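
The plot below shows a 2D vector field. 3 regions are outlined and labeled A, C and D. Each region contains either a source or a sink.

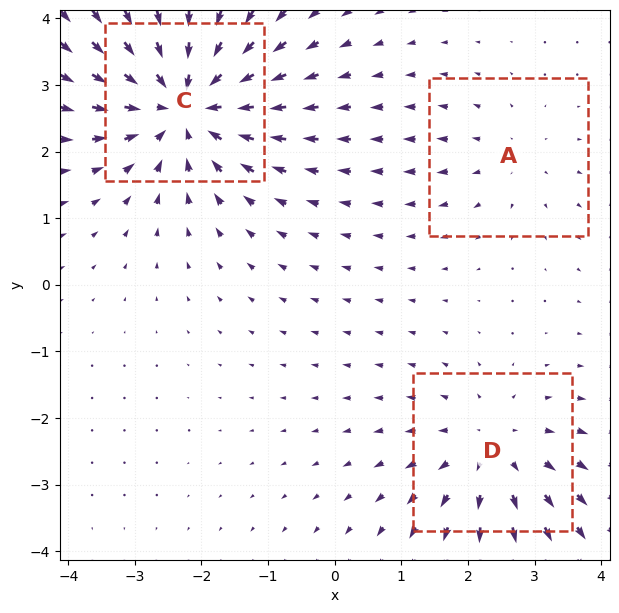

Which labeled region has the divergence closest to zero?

A

Divergence at each region's feature centre — A: about +2, C: about -5, D: about +3. Region A is closest to zero.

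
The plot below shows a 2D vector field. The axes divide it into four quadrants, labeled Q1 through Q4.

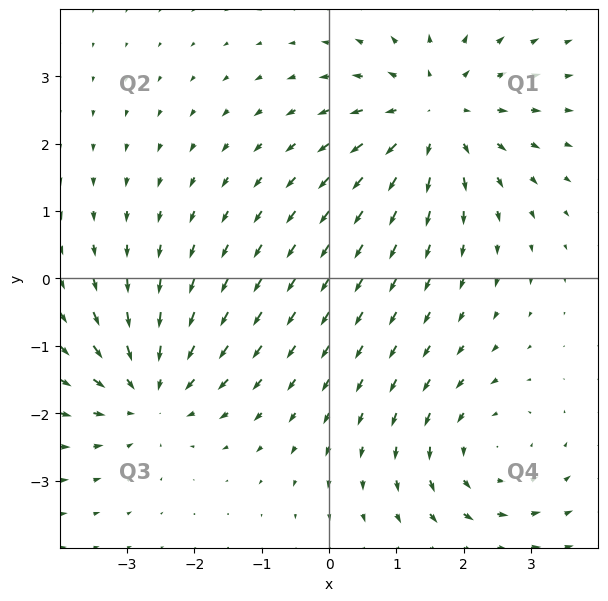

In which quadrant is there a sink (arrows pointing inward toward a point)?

The sink sits at approximately (-2.7, -1.7), which lies in quadrant Q3. The divergence there is about -3, negative as expected for a sink.

Q3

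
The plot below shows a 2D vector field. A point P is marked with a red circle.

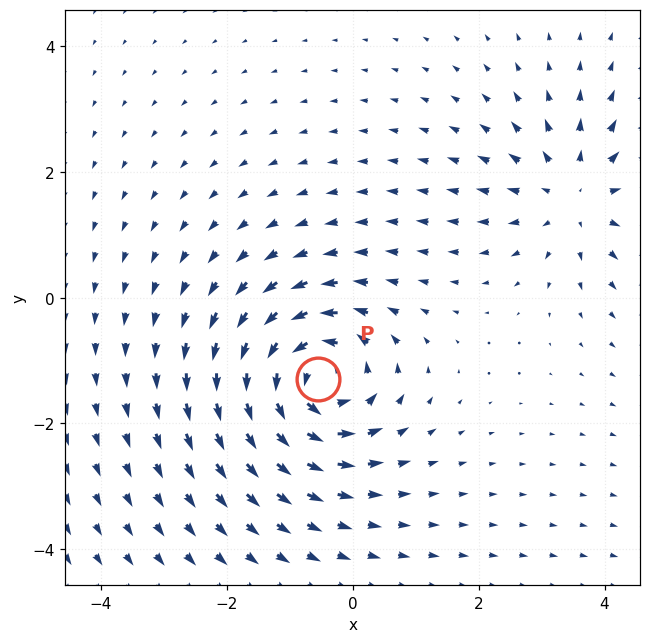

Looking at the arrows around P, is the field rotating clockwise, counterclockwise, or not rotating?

Near P at (-0.5, -1.3) the arrows circulate counterclockwise. The curl (z-component) there is about +4; positive curl means counterclockwise rotation.

counterclockwise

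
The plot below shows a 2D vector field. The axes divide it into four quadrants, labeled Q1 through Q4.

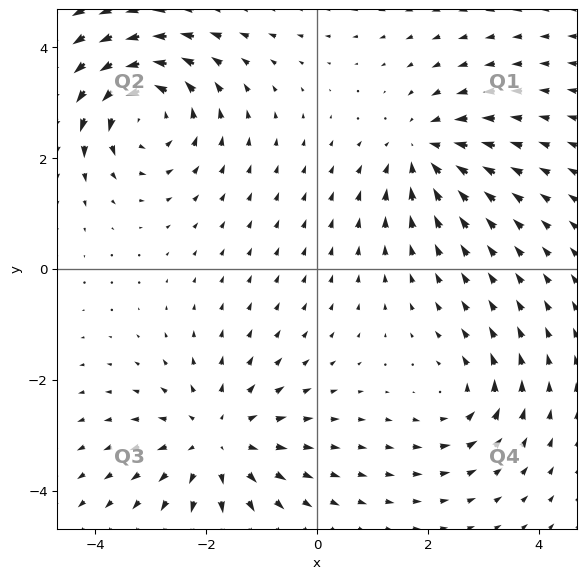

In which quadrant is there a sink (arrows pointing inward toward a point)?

Q1

The sink sits at approximately (1.9, 2.1), which lies in quadrant Q1. The divergence there is about -4, negative as expected for a sink.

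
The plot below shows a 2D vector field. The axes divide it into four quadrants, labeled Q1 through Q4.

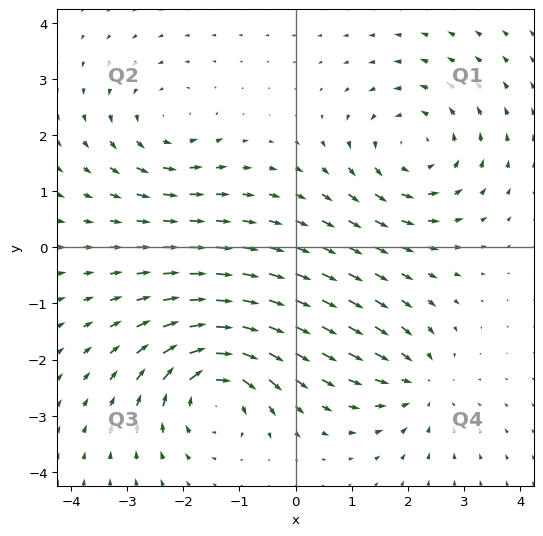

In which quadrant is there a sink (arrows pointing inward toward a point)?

Q4

The sink sits at approximately (2.2, -2.4), which lies in quadrant Q4. The divergence there is about -4, negative as expected for a sink.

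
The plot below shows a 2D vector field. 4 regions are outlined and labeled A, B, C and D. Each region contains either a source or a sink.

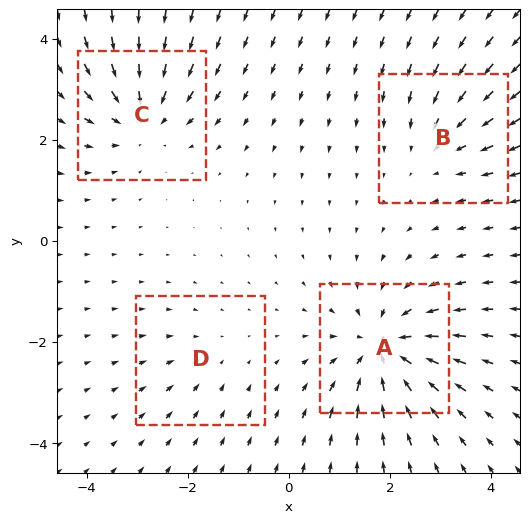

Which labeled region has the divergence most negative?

Divergence at each region's feature centre — A: about -6, B: about -3, C: about -5, D: about -2. Region A is most negative.

A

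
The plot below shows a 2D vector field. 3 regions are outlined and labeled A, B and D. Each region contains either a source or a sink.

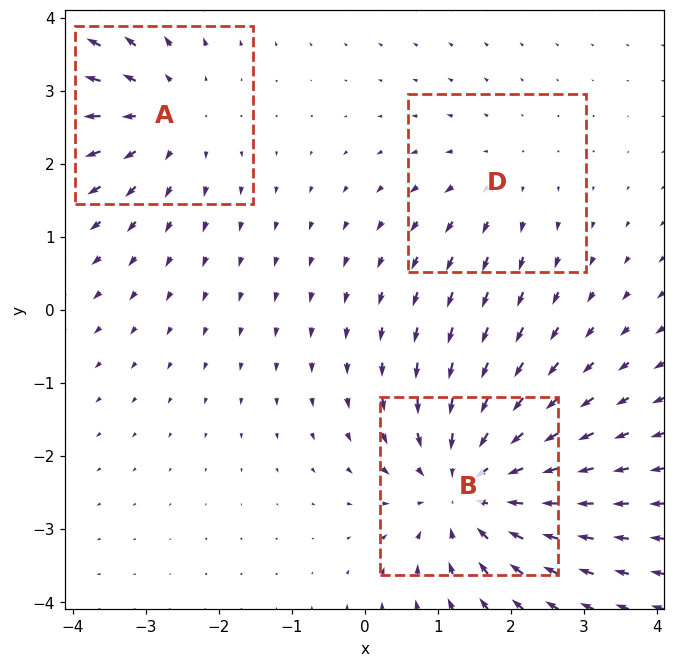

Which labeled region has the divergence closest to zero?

Divergence at each region's feature centre — A: about +3, B: about -4, D: about +2. Region D is closest to zero.

D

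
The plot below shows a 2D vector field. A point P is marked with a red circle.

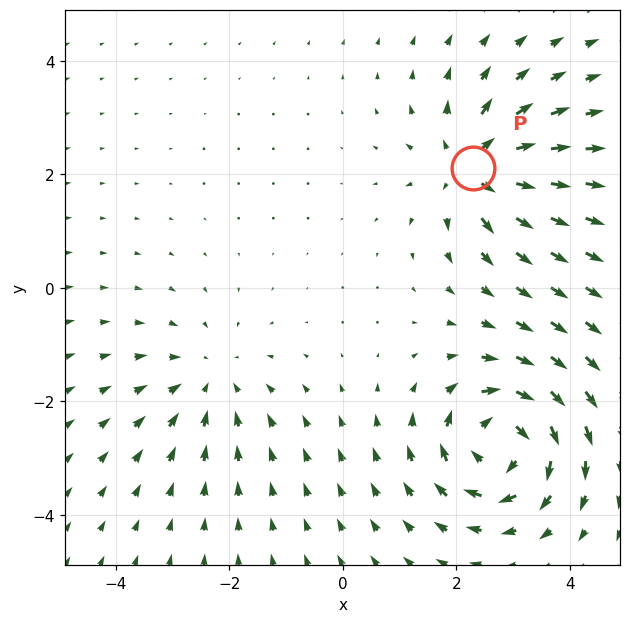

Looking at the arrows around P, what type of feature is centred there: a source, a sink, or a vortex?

source

At P (2.3, 2.1) the arrows spread outward. Divergence about +4, curl ≈0 — positive divergence with near-zero curl is a source.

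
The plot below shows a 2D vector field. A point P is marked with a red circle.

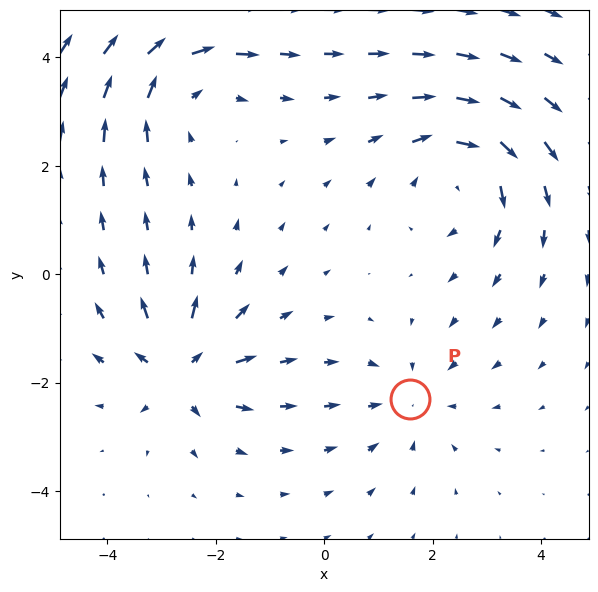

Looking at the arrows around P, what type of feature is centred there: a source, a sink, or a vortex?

sink

At P (1.6, -2.3) the arrows converge inward. Divergence about -3, curl ≈0 — negative divergence with near-zero curl is a sink.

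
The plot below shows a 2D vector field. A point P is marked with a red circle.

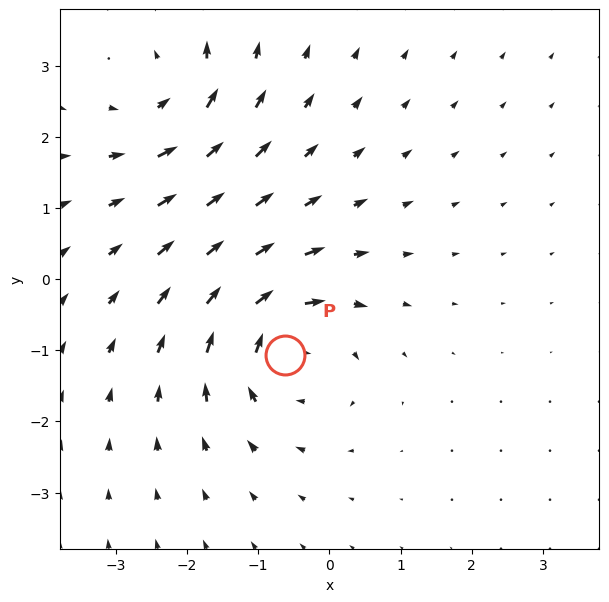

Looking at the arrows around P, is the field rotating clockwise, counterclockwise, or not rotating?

clockwise

Near P at (-0.6, -1.1) the arrows circulate clockwise. The curl (z-component) there is about -4; negative curl means clockwise rotation.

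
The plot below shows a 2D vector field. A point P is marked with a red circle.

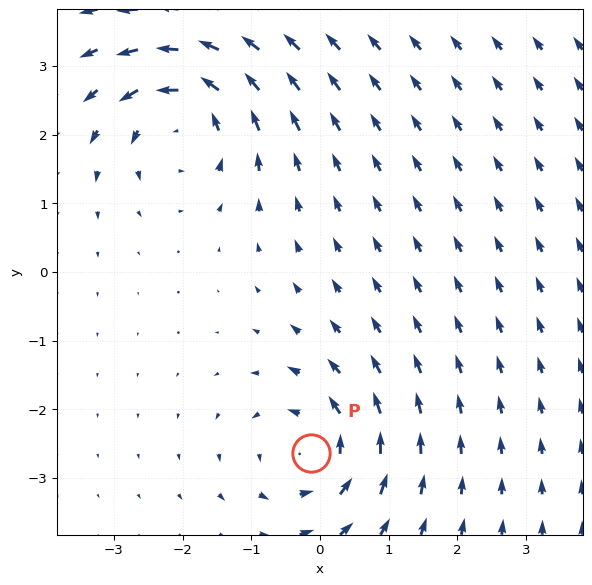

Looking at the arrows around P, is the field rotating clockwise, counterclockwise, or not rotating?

Near P at (-0.1, -2.6) the arrows circulate counterclockwise. The curl (z-component) there is about +5; positive curl means counterclockwise rotation.

counterclockwise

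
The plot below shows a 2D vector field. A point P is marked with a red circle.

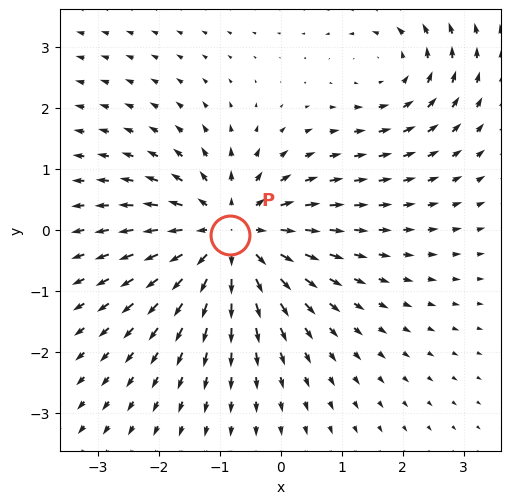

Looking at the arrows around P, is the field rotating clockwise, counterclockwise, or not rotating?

Near P at (-0.8, -0.1) the arrows show no circulation. The curl there is ≈0.

not rotating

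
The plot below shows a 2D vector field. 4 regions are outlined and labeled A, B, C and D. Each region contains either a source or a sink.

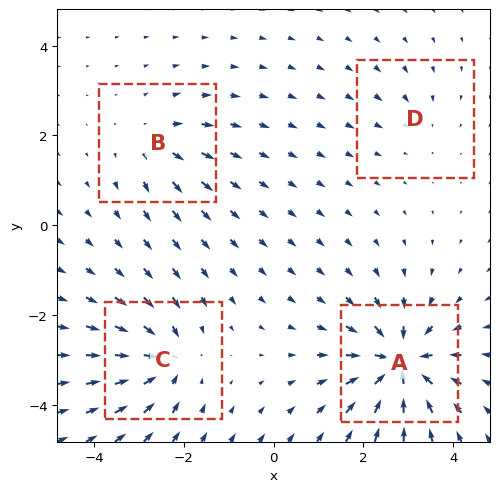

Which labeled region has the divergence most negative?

A

Divergence at each region's feature centre — A: about -9, B: about +4, C: about -6, D: about -2. Region A is most negative.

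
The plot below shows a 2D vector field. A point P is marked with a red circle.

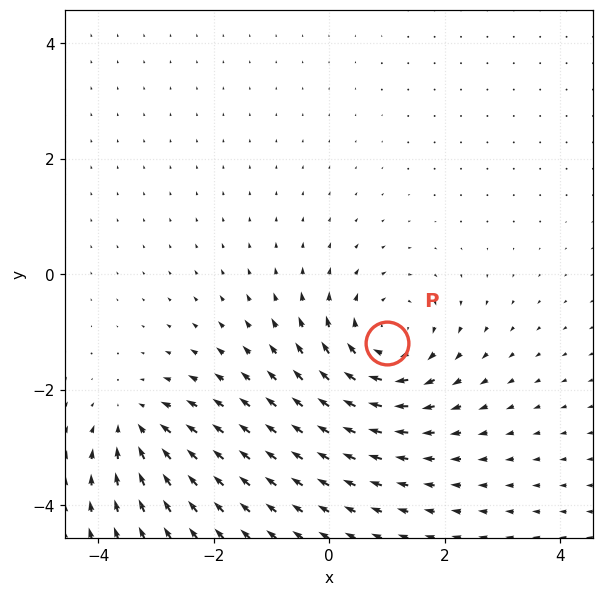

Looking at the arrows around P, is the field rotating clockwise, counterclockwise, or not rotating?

clockwise

Near P at (1.0, -1.2) the arrows circulate clockwise. The curl (z-component) there is about -4; negative curl means clockwise rotation.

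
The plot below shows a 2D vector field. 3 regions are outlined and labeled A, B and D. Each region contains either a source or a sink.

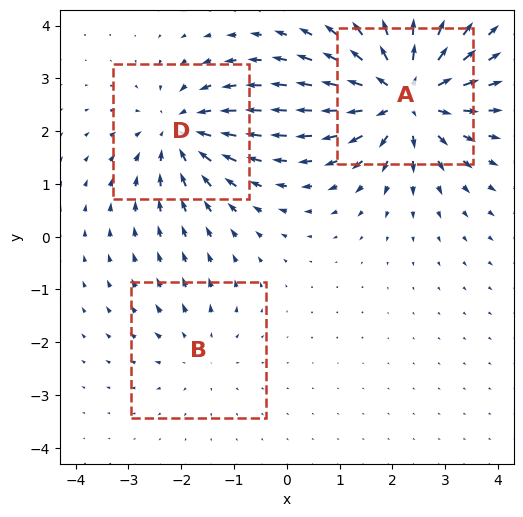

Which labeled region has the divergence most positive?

A

Divergence at each region's feature centre — A: about +6, B: about +2, D: about -4. Region A is most positive.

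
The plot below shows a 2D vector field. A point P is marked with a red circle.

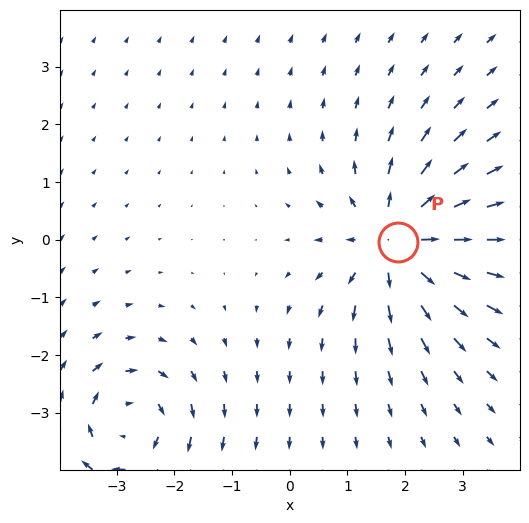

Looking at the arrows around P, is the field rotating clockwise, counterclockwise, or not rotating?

Near P at (1.9, -0.0) the arrows show no circulation. The curl there is ≈0.

not rotating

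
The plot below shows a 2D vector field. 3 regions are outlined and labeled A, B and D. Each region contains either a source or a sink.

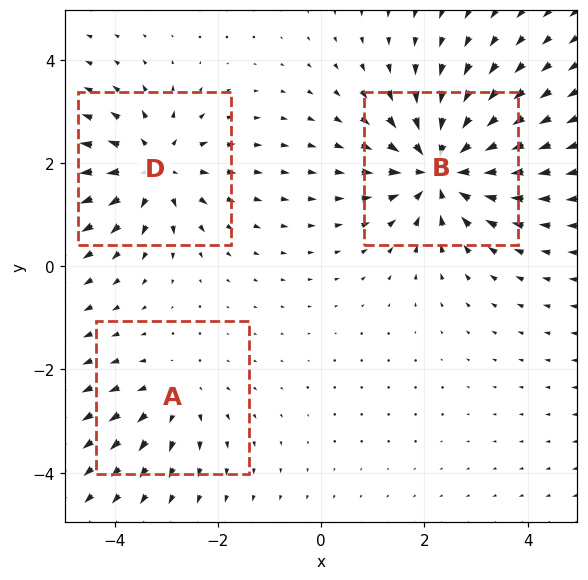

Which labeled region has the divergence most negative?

Divergence at each region's feature centre — A: about +2, B: about -5, D: about +4. Region B is most negative.

B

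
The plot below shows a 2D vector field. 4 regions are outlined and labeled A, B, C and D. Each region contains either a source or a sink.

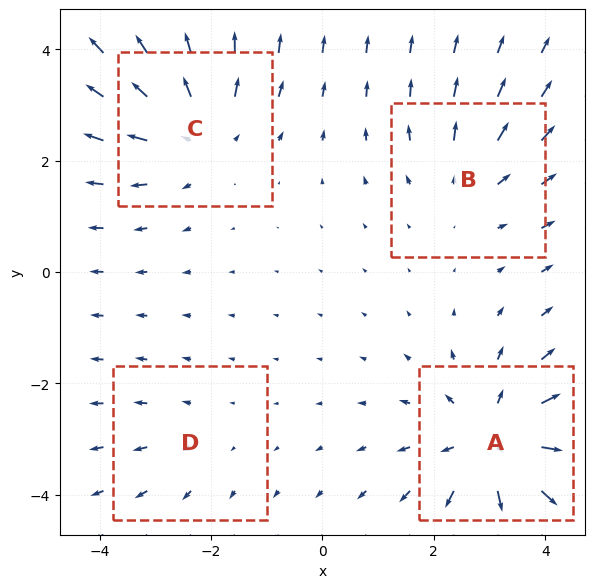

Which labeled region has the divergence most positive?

A

Divergence at each region's feature centre — A: about +6, B: about +3, C: about +5, D: about +2. Region A is most positive.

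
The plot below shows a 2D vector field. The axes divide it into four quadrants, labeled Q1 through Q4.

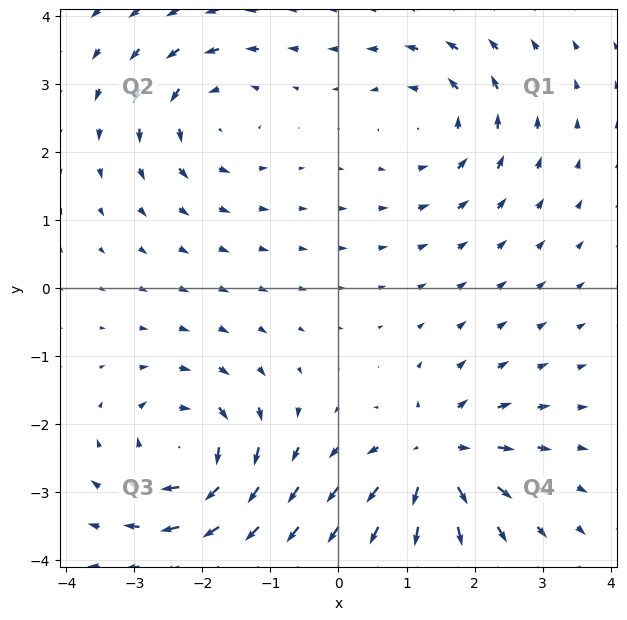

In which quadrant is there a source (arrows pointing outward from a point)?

Q4

The source sits at approximately (1.4, -2.5), which lies in quadrant Q4. The divergence there is about +5, positive as expected for a source.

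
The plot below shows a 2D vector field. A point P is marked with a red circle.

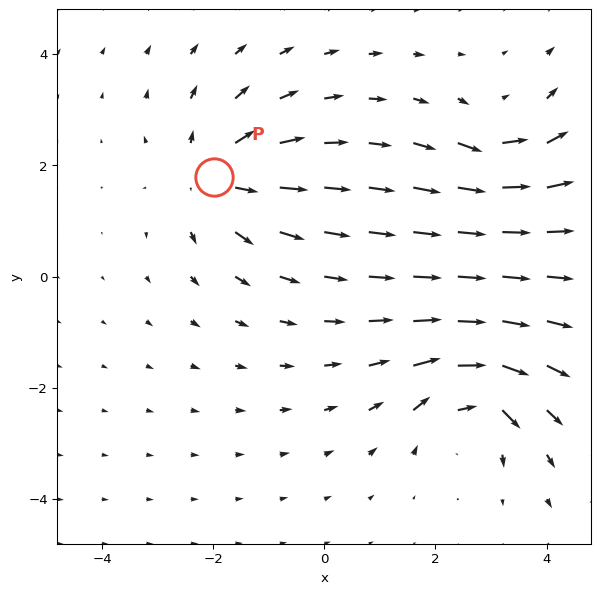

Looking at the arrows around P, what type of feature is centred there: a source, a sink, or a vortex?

At P (-2.0, 1.8) the arrows spread outward. Divergence about +5, curl ≈0 — positive divergence with near-zero curl is a source.

source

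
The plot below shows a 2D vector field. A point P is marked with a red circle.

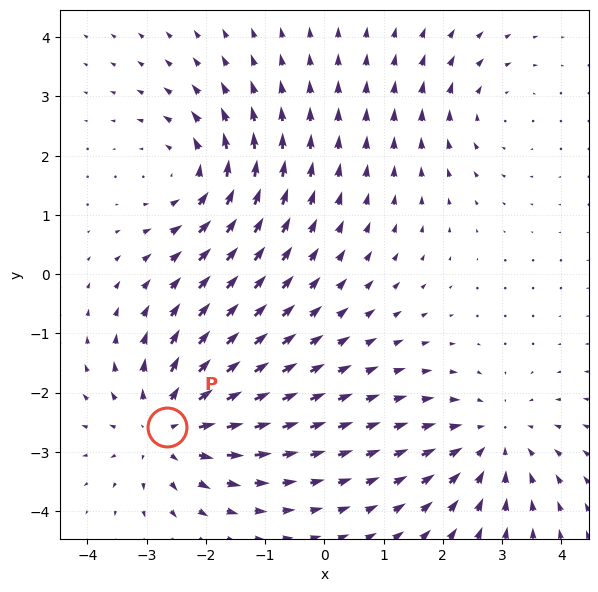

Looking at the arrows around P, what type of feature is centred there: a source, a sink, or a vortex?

At P (-2.6, -2.6) the arrows spread outward. Divergence about +5, curl ≈0 — positive divergence with near-zero curl is a source.

source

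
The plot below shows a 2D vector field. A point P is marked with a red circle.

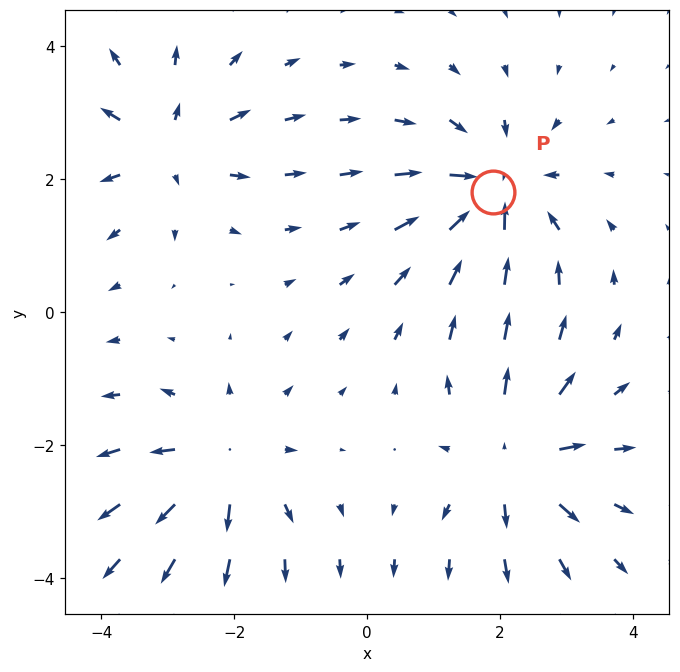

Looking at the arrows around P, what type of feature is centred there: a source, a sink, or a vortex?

At P (1.9, 1.8) the arrows converge inward. Divergence about -5, curl ≈0 — negative divergence with near-zero curl is a sink.

sink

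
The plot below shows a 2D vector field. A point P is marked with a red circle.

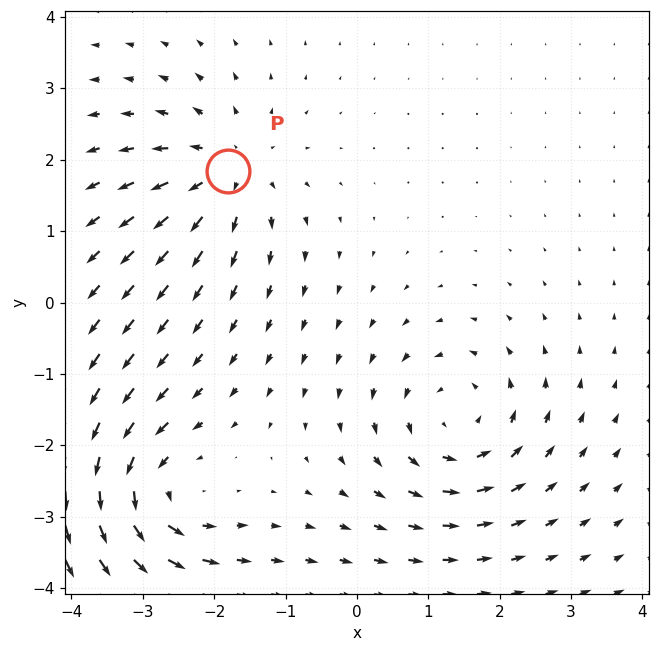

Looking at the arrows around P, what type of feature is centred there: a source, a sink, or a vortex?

source

At P (-1.8, 1.8) the arrows spread outward. Divergence about +4, curl ≈0 — positive divergence with near-zero curl is a source.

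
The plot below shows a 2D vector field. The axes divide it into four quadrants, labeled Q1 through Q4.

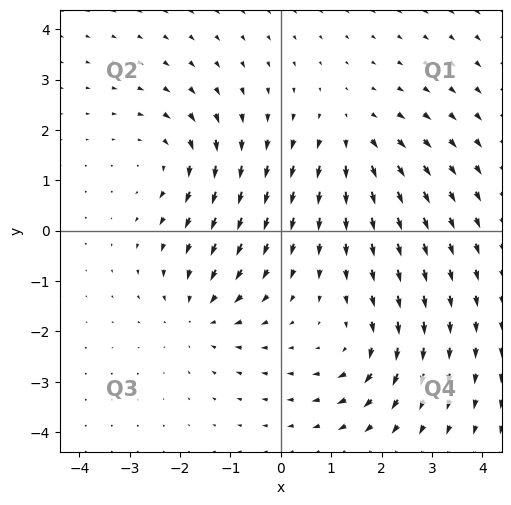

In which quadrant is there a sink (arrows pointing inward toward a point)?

Q3

The sink sits at approximately (-1.6, -1.6), which lies in quadrant Q3. The divergence there is about -4, negative as expected for a sink.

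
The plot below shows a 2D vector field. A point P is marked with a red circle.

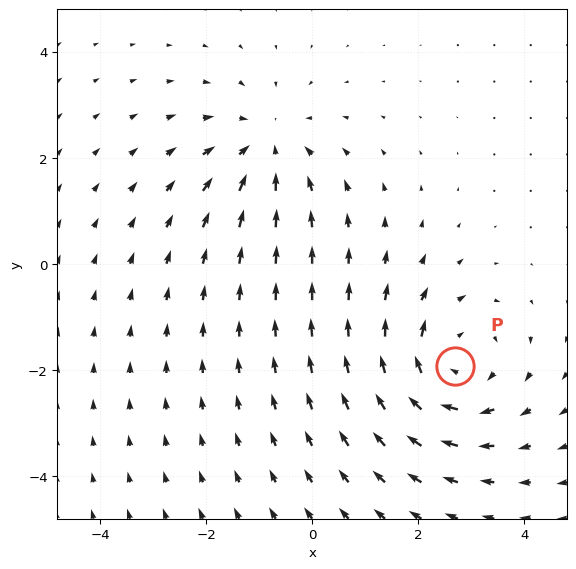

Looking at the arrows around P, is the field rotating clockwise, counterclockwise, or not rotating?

Near P at (2.7, -1.9) the arrows circulate clockwise. The curl (z-component) there is about -4; negative curl means clockwise rotation.

clockwise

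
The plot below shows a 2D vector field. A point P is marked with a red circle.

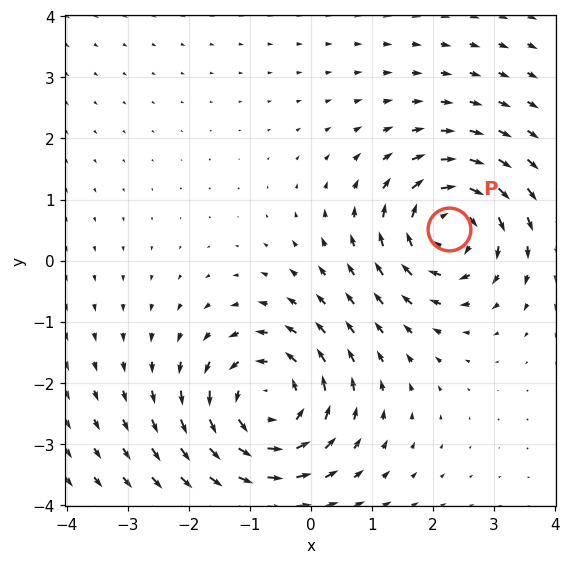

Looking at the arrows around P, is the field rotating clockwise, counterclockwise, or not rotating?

clockwise

Near P at (2.3, 0.5) the arrows circulate clockwise. The curl (z-component) there is about -5; negative curl means clockwise rotation.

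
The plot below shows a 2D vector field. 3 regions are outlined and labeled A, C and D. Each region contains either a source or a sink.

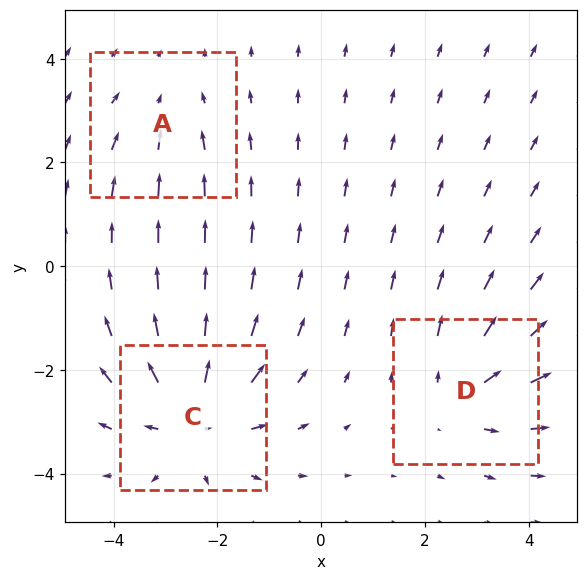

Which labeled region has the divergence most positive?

C

Divergence at each region's feature centre — A: about -2, C: about +5, D: about +3. Region C is most positive.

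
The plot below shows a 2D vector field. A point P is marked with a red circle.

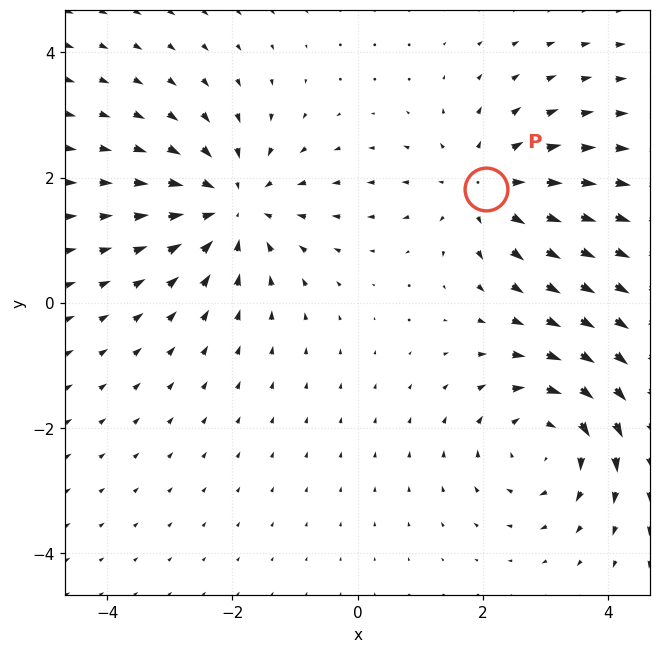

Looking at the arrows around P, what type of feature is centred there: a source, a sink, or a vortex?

At P (2.0, 1.8) the arrows spread outward. Divergence about +3, curl ≈0 — positive divergence with near-zero curl is a source.

source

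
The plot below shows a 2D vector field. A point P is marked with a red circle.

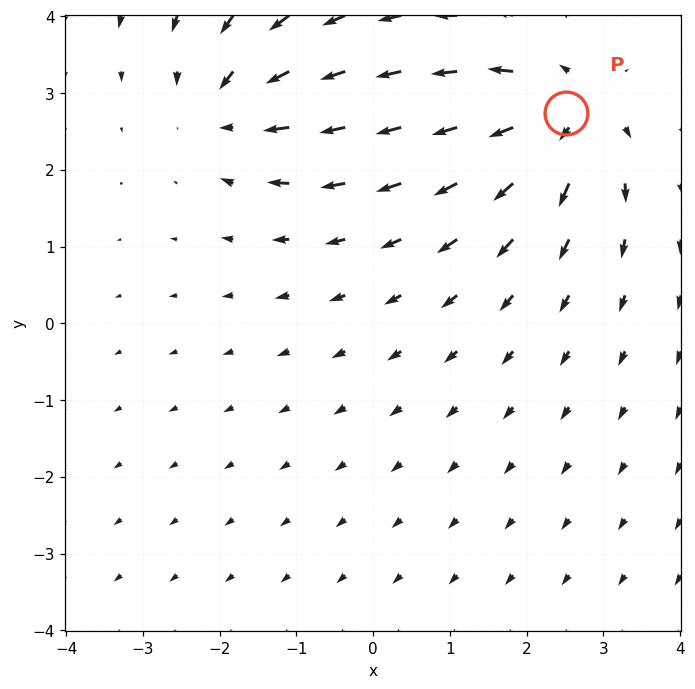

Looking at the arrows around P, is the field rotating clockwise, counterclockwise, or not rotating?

not rotating

Near P at (2.5, 2.7) the arrows show no circulation. The curl there is ≈0.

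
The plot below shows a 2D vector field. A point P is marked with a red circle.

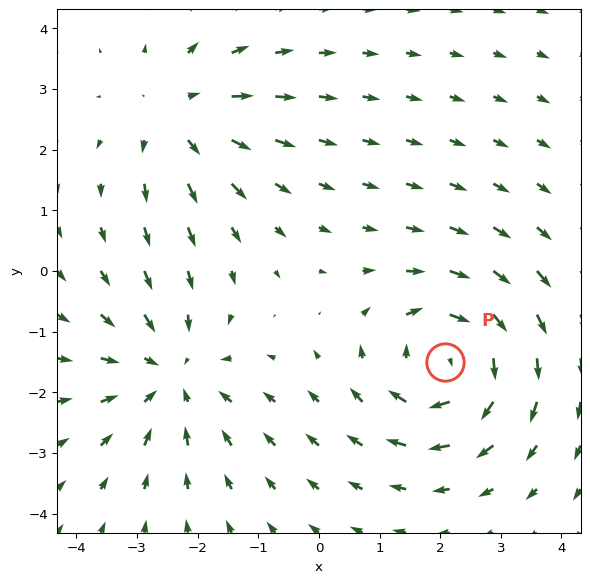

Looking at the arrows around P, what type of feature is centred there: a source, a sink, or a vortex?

At P (2.1, -1.5) the arrows circulate clockwise. Divergence ≈0, curl about -5 — near-zero divergence with nonzero curl is a vortex.

vortex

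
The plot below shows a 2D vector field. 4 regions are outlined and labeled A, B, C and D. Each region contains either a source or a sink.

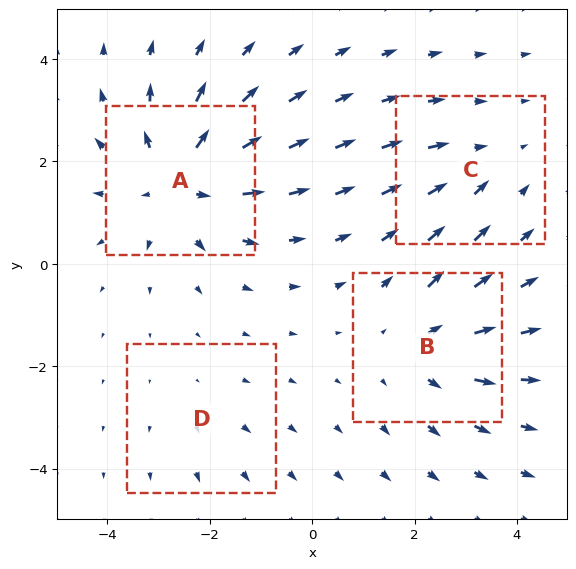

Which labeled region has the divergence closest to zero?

D

Divergence at each region's feature centre — A: about +6, B: about +4, C: about -3, D: about +2. Region D is closest to zero.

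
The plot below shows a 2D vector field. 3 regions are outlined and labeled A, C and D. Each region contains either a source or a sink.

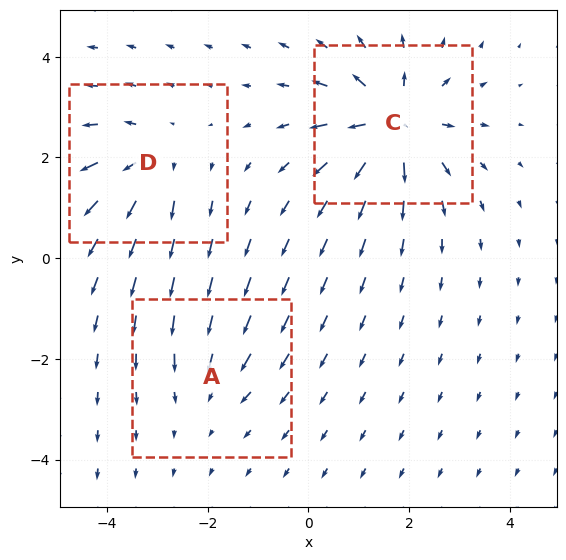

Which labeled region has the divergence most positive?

Divergence at each region's feature centre — A: about -2, C: about +5, D: about +3. Region C is most positive.

C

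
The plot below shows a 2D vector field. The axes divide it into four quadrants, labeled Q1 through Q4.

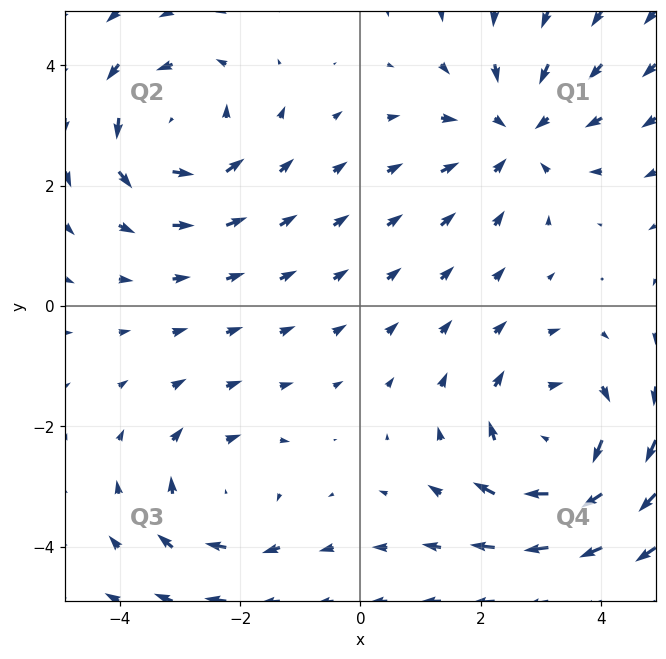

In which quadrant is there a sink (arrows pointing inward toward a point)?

The sink sits at approximately (2.6, 2.9), which lies in quadrant Q1. The divergence there is about -3, negative as expected for a sink.

Q1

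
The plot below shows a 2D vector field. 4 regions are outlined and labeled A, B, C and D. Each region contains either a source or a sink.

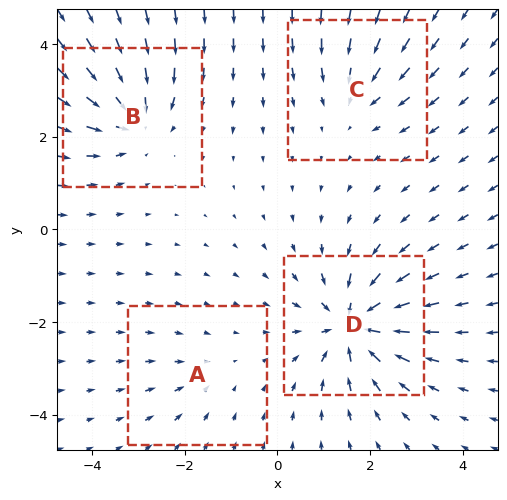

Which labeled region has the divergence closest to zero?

A

Divergence at each region's feature centre — A: about -2, B: about -6, C: about -4, D: about -8. Region A is closest to zero.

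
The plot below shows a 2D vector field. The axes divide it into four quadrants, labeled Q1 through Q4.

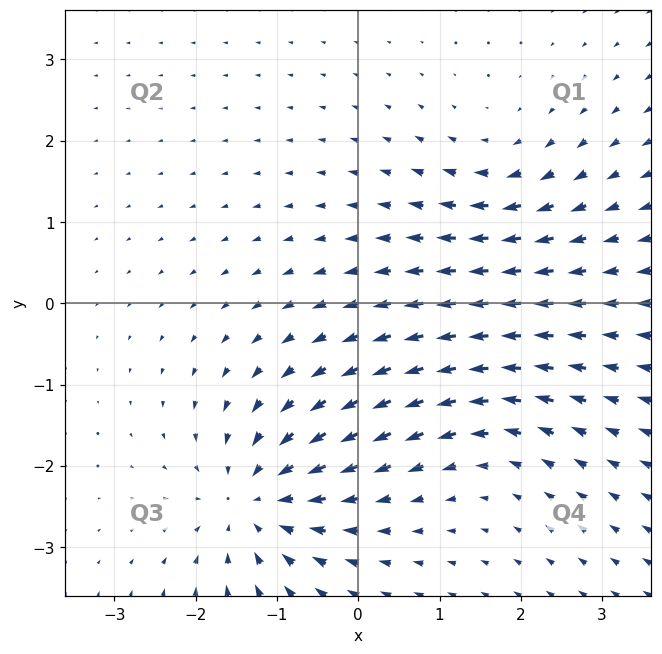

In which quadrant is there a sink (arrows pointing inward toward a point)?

Q3

The sink sits at approximately (-1.3, -2.4), which lies in quadrant Q3. The divergence there is about -6, negative as expected for a sink.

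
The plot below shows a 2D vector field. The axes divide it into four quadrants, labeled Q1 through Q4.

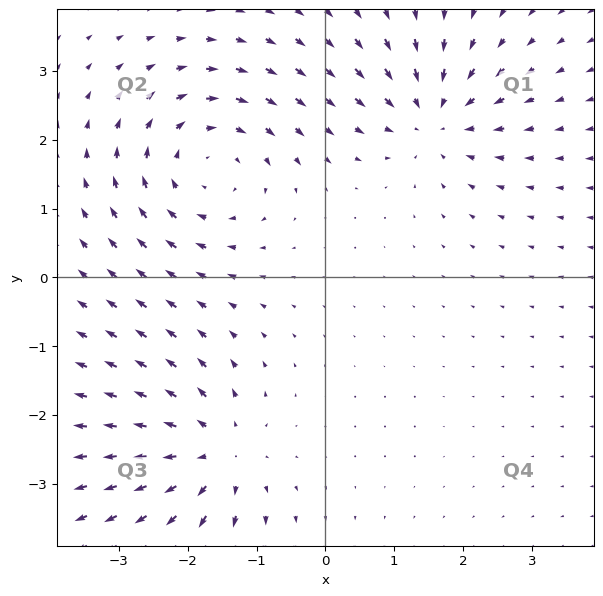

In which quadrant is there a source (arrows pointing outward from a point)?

The source sits at approximately (-1.6, -2.6), which lies in quadrant Q3. The divergence there is about +4, positive as expected for a source.

Q3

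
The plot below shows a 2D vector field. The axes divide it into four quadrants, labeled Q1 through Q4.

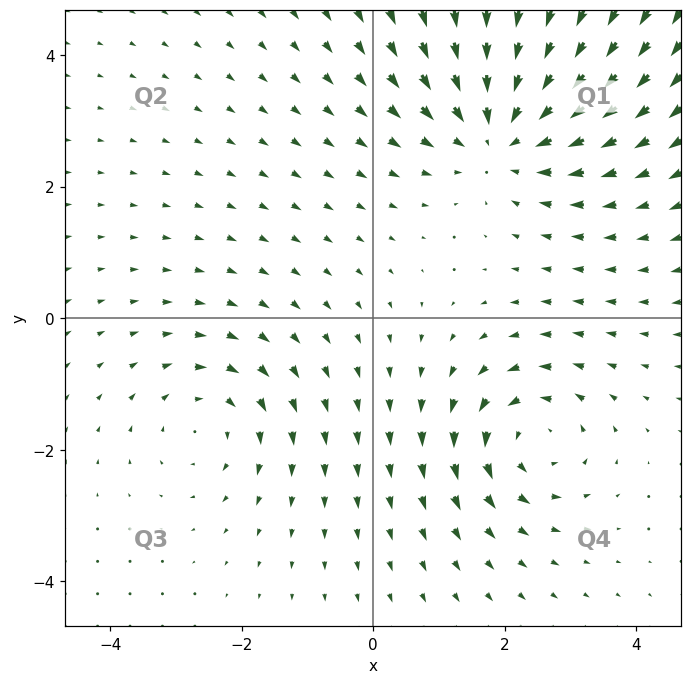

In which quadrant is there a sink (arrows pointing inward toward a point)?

Q1

The sink sits at approximately (1.9, 2.8), which lies in quadrant Q1. The divergence there is about -4, negative as expected for a sink.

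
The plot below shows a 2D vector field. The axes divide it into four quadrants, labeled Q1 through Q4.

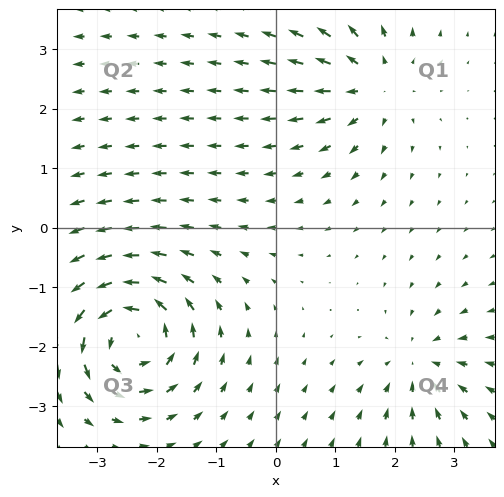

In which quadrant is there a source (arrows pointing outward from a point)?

The source sits at approximately (1.6, 2.4), which lies in quadrant Q1. The divergence there is about +4, positive as expected for a source.

Q1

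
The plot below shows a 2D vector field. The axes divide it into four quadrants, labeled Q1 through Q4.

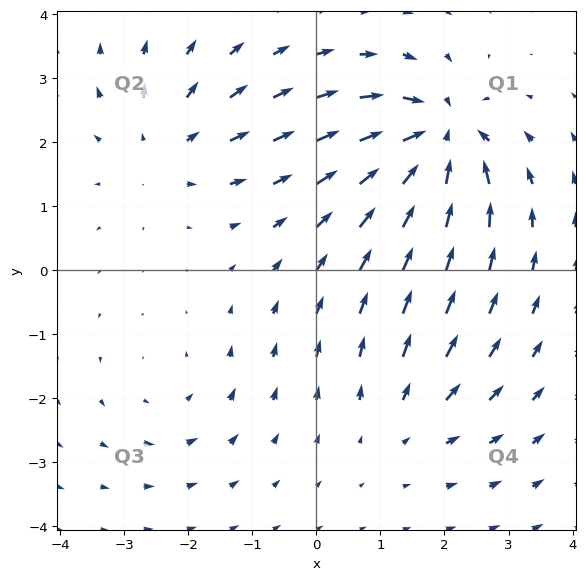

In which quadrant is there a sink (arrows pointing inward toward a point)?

The sink sits at approximately (1.9, 2.1), which lies in quadrant Q1. The divergence there is about -7, negative as expected for a sink.

Q1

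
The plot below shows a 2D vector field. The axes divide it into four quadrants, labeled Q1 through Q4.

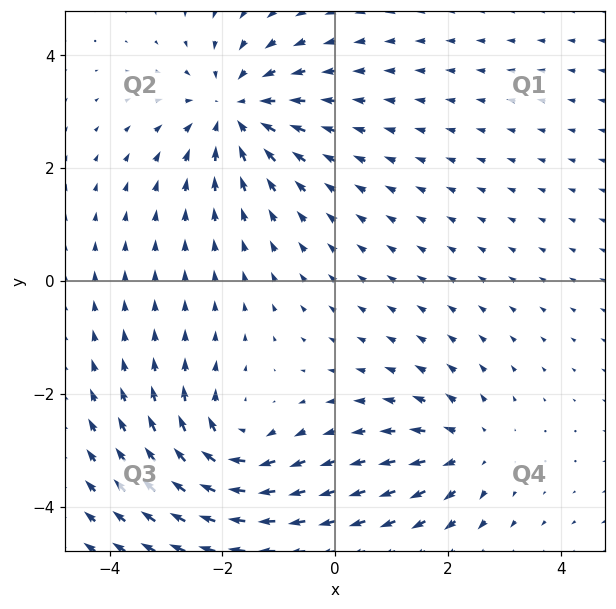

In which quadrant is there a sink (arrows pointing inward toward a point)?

The sink sits at approximately (-1.8, 3.0), which lies in quadrant Q2. The divergence there is about -5, negative as expected for a sink.

Q2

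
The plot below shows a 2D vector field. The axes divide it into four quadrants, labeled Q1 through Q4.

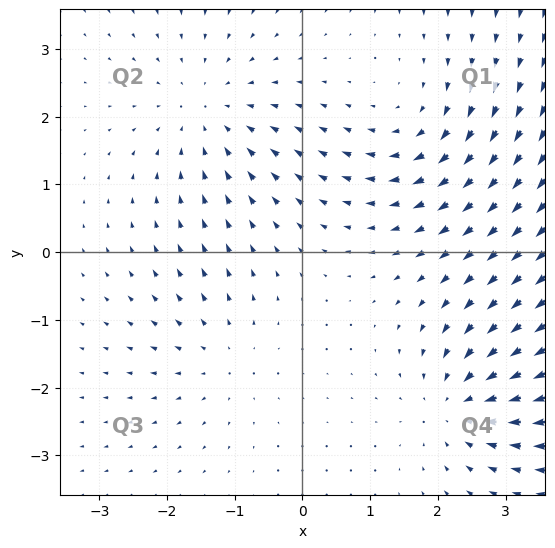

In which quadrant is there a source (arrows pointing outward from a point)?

Q3

The source sits at approximately (-1.2, -1.5), which lies in quadrant Q3. The divergence there is about +3, positive as expected for a source.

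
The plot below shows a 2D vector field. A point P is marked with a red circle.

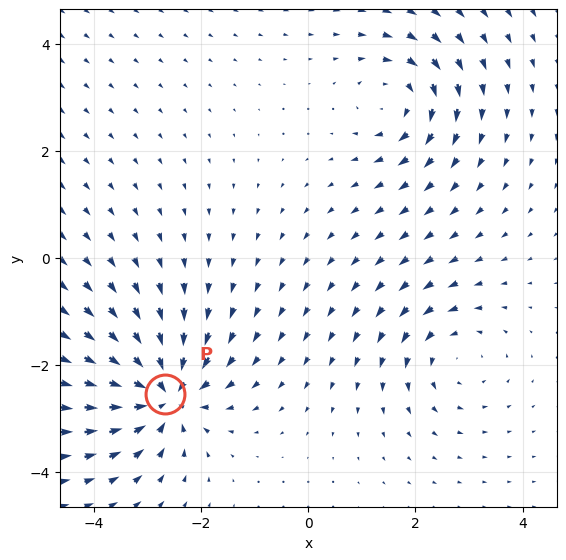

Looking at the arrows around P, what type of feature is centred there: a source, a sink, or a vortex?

At P (-2.7, -2.5) the arrows converge inward. Divergence about -7, curl ≈0 — negative divergence with near-zero curl is a sink.

sink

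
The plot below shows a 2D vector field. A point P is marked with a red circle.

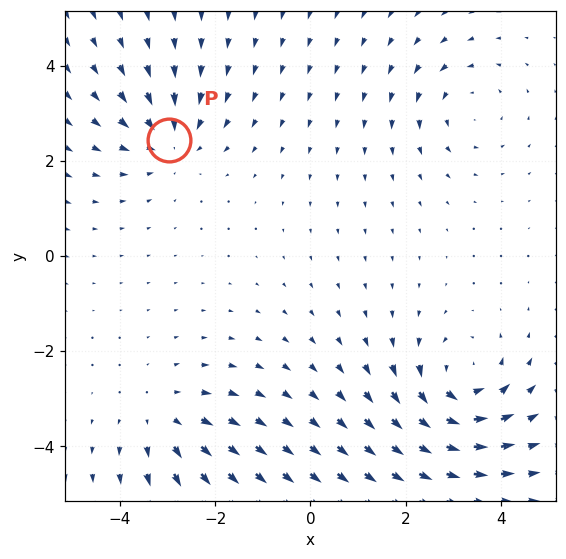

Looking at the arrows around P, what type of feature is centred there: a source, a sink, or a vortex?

At P (-3.0, 2.4) the arrows converge inward. Divergence about -4, curl ≈0 — negative divergence with near-zero curl is a sink.

sink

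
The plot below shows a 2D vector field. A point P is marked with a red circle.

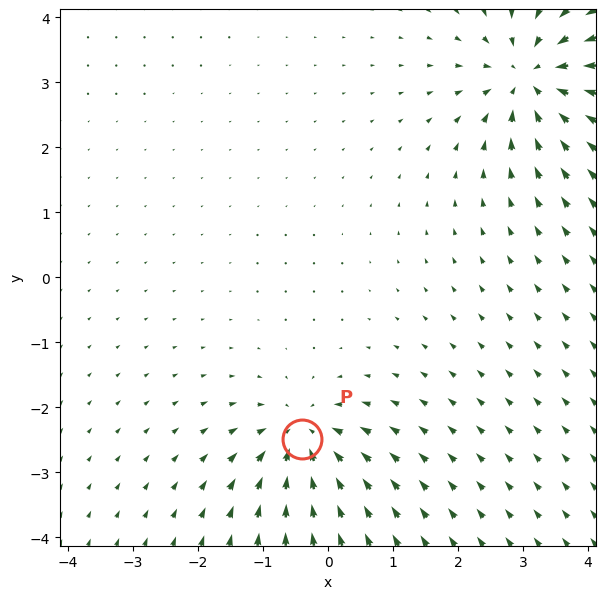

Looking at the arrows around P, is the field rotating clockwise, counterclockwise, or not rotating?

Near P at (-0.4, -2.5) the arrows show no circulation. The curl there is ≈0.

not rotating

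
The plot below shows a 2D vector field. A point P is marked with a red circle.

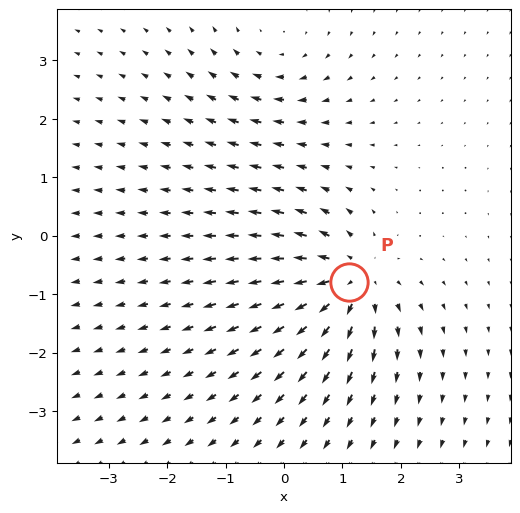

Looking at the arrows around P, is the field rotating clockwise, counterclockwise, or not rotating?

not rotating

Near P at (1.1, -0.8) the arrows show no circulation. The curl there is ≈0.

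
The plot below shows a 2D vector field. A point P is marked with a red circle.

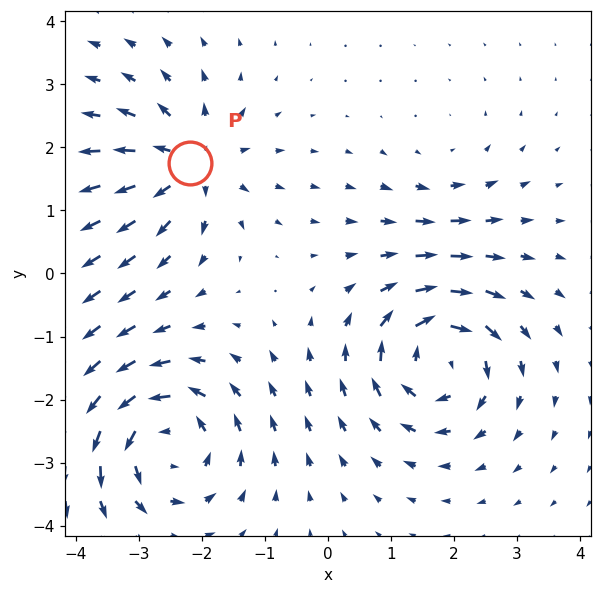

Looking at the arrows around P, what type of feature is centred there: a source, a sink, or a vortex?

At P (-2.2, 1.7) the arrows spread outward. Divergence about +5, curl ≈0 — positive divergence with near-zero curl is a source.

source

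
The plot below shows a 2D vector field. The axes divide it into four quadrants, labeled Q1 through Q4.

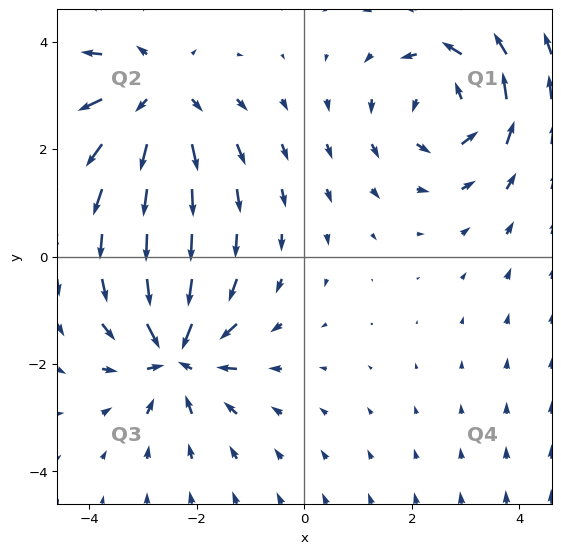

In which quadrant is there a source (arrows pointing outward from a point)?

Q2

The source sits at approximately (-2.7, 3.0), which lies in quadrant Q2. The divergence there is about +4, positive as expected for a source.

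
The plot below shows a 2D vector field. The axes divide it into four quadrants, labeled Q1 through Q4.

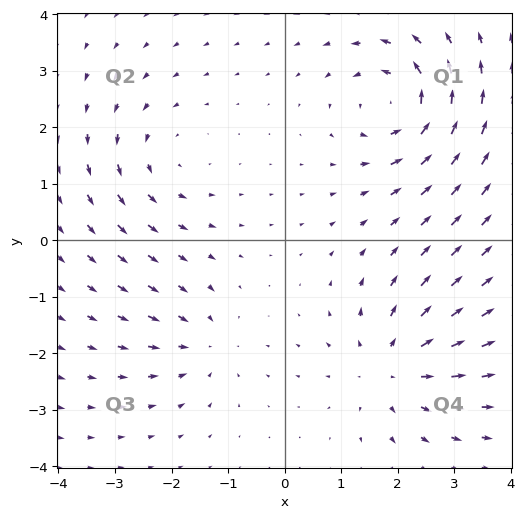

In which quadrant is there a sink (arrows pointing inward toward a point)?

The sink sits at approximately (-1.4, -1.9), which lies in quadrant Q3. The divergence there is about -3, negative as expected for a sink.

Q3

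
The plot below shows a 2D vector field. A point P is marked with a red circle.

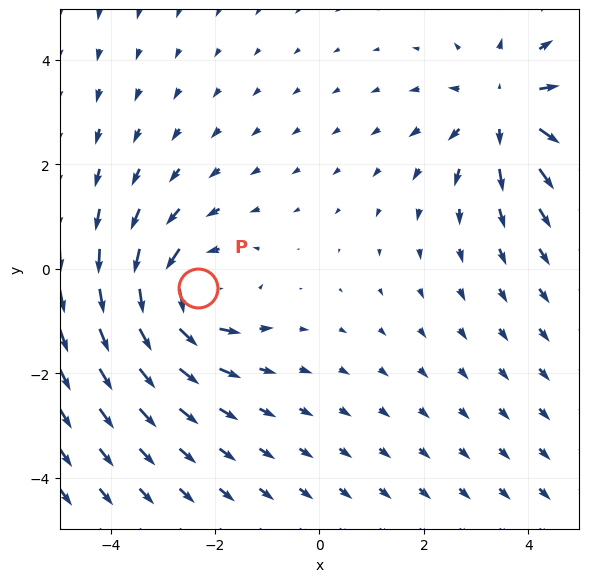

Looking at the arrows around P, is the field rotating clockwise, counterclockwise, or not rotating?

counterclockwise

Near P at (-2.3, -0.4) the arrows circulate counterclockwise. The curl (z-component) there is about +3; positive curl means counterclockwise rotation.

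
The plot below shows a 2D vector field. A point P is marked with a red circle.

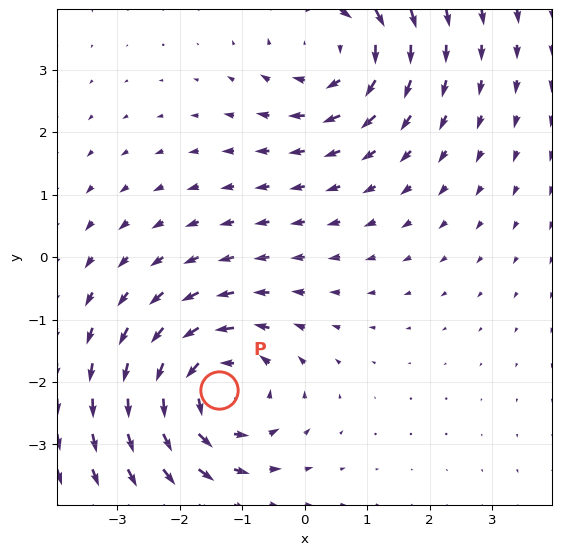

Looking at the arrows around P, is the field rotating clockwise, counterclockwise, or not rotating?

Near P at (-1.4, -2.1) the arrows circulate counterclockwise. The curl (z-component) there is about +3; positive curl means counterclockwise rotation.

counterclockwise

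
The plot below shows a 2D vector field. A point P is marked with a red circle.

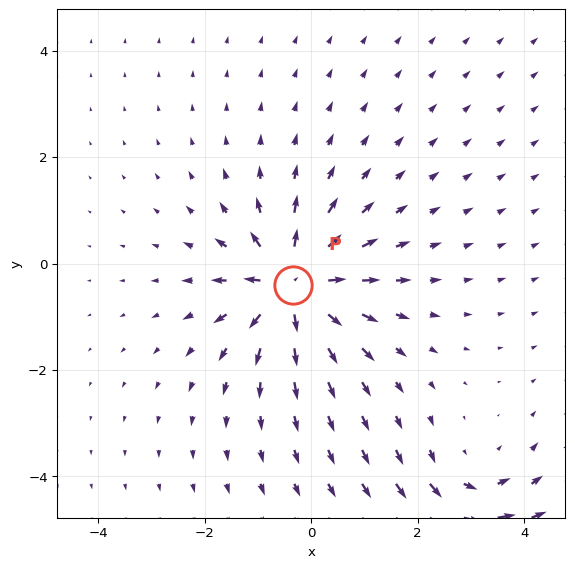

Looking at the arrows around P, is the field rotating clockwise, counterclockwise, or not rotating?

not rotating

Near P at (-0.3, -0.4) the arrows show no circulation. The curl there is ≈0.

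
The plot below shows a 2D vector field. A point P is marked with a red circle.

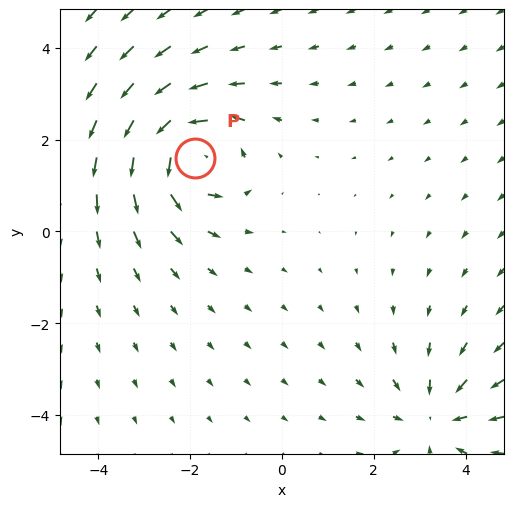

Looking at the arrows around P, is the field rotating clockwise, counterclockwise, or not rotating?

counterclockwise

Near P at (-1.9, 1.6) the arrows circulate counterclockwise. The curl (z-component) there is about +5; positive curl means counterclockwise rotation.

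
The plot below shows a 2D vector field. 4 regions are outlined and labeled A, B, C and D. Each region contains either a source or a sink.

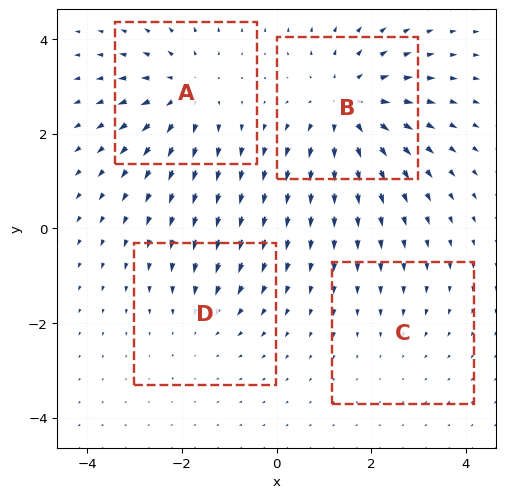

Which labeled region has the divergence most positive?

Divergence at each region's feature centre — A: about +5, B: about +6, C: about -2, D: about -3. Region B is most positive.

B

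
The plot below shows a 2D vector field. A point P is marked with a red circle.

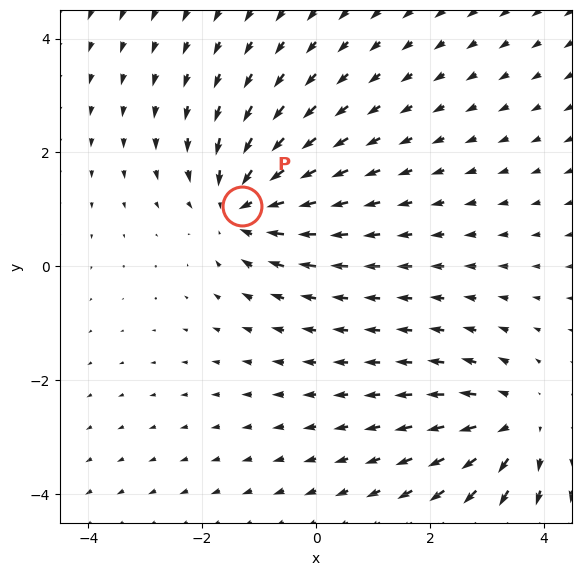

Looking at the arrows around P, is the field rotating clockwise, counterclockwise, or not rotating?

not rotating

Near P at (-1.3, 1.1) the arrows show no circulation. The curl there is ≈0.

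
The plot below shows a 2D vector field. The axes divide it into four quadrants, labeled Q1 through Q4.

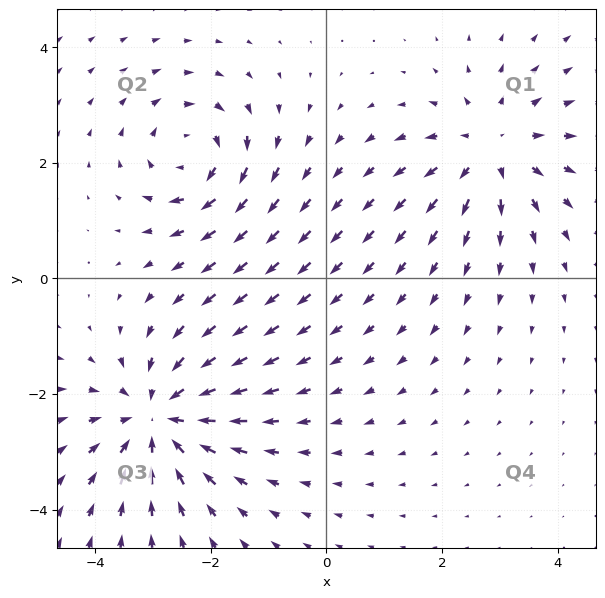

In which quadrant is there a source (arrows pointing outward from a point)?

The source sits at approximately (2.9, 2.2), which lies in quadrant Q1. The divergence there is about +3, positive as expected for a source.

Q1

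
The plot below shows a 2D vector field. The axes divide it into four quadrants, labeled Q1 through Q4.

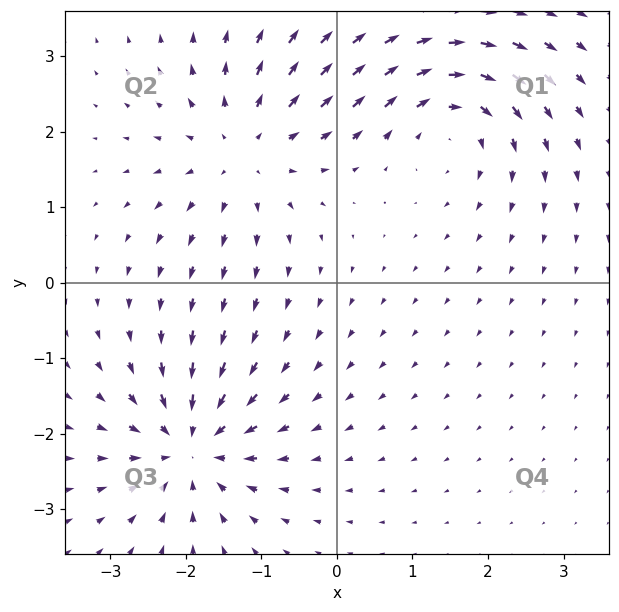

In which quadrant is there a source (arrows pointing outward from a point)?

The source sits at approximately (-1.2, 1.7), which lies in quadrant Q2. The divergence there is about +4, positive as expected for a source.

Q2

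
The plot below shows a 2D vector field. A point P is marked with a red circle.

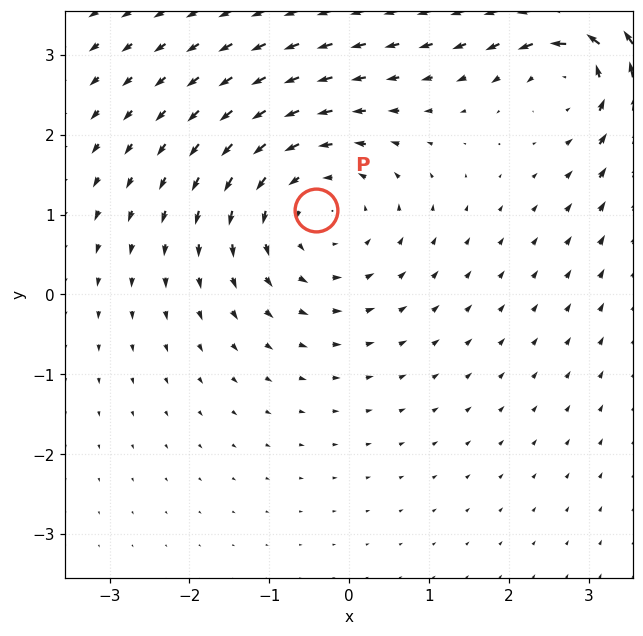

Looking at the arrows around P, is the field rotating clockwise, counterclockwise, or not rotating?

Near P at (-0.4, 1.1) the arrows circulate counterclockwise. The curl (z-component) there is about +3; positive curl means counterclockwise rotation.

counterclockwise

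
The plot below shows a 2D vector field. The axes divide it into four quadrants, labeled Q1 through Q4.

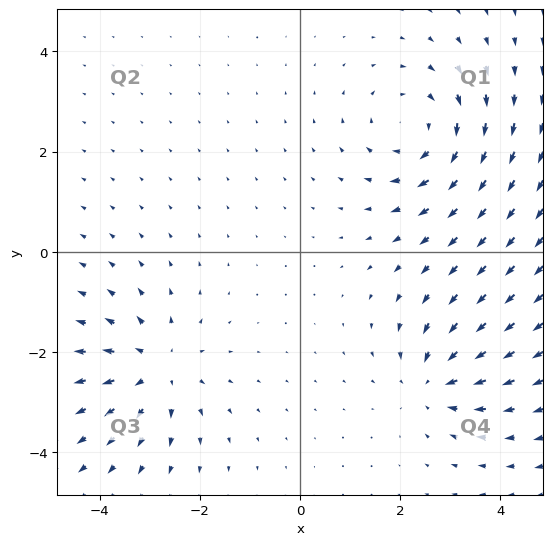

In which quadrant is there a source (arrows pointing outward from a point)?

The source sits at approximately (-2.9, -2.3), which lies in quadrant Q3. The divergence there is about +4, positive as expected for a source.

Q3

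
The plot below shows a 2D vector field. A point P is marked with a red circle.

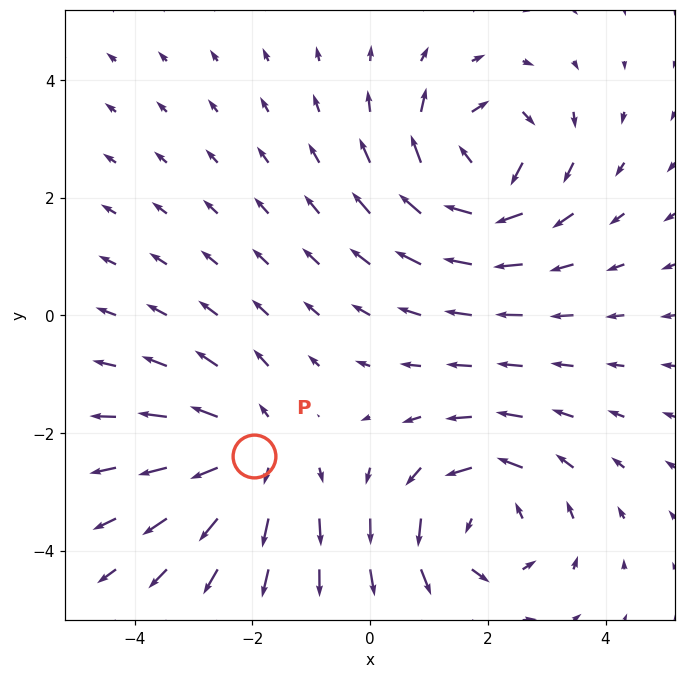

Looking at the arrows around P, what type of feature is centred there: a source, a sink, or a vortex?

source

At P (-2.0, -2.4) the arrows spread outward. Divergence about +4, curl ≈0 — positive divergence with near-zero curl is a source.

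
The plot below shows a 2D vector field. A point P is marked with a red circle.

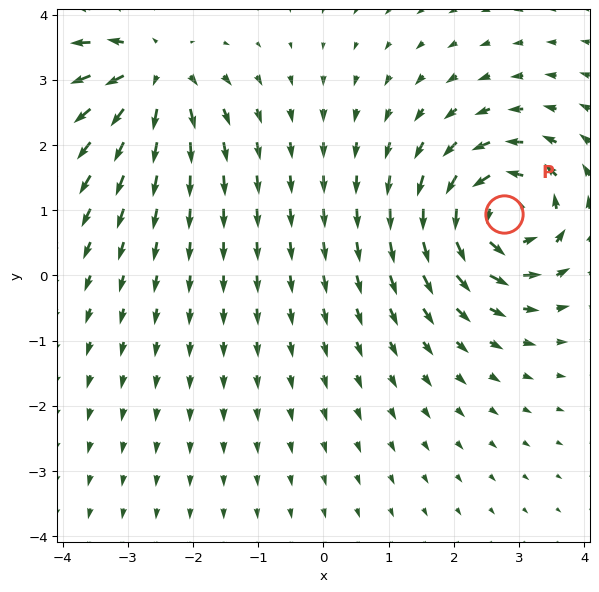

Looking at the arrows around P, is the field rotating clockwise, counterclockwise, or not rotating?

Near P at (2.8, 0.9) the arrows circulate counterclockwise. The curl (z-component) there is about +4; positive curl means counterclockwise rotation.

counterclockwise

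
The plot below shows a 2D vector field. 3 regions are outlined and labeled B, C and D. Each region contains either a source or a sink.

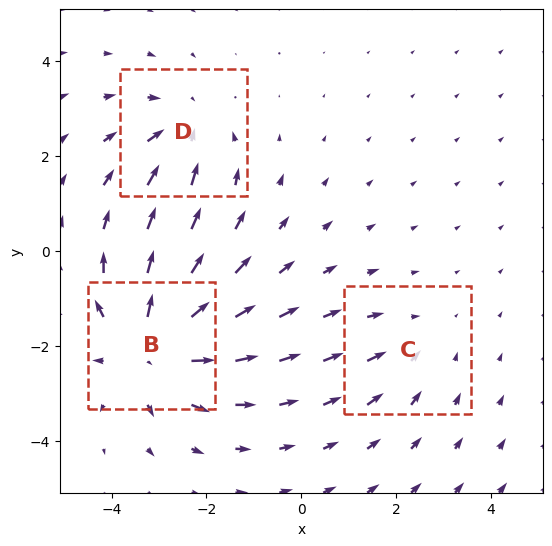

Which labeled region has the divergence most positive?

Divergence at each region's feature centre — B: about +5, C: about -2, D: about -3. Region B is most positive.

B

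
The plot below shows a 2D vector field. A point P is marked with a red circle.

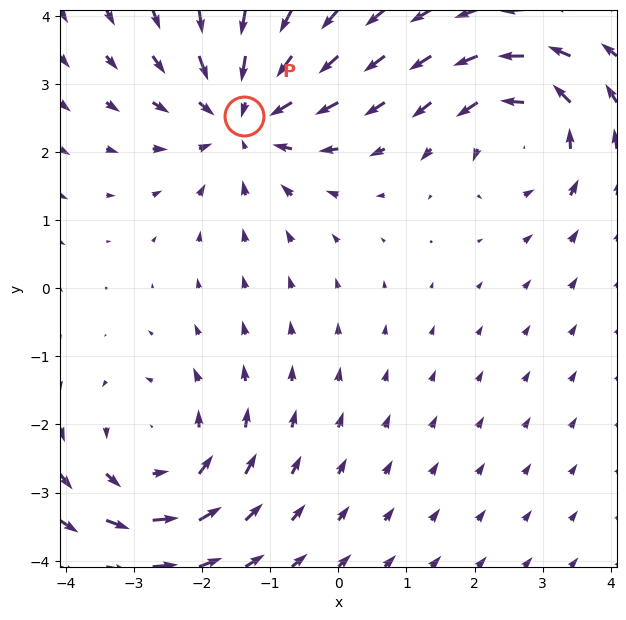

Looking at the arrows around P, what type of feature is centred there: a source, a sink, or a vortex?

At P (-1.4, 2.5) the arrows converge inward. Divergence about -4, curl ≈0 — negative divergence with near-zero curl is a sink.

sink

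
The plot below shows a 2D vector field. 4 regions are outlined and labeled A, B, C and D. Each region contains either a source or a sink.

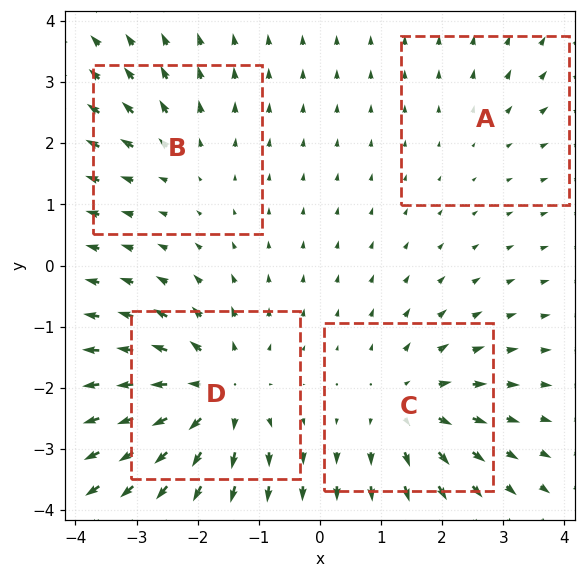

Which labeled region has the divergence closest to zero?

A

Divergence at each region's feature centre — A: about +2, B: about +3, C: about +5, D: about +6. Region A is closest to zero.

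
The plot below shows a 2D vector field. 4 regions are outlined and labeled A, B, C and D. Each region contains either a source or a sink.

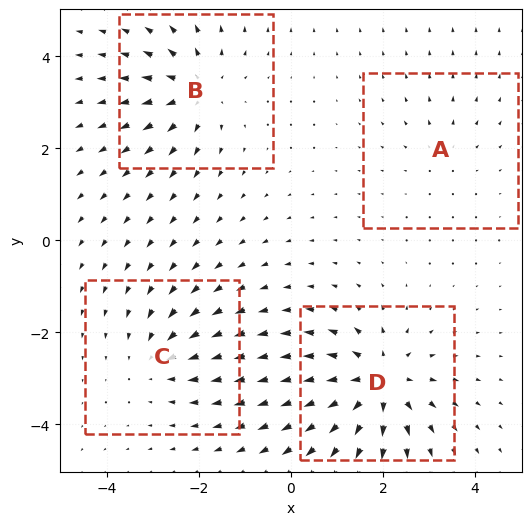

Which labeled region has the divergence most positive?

Divergence at each region's feature centre — A: about +2, B: about +5, C: about -4, D: about +7. Region D is most positive.

D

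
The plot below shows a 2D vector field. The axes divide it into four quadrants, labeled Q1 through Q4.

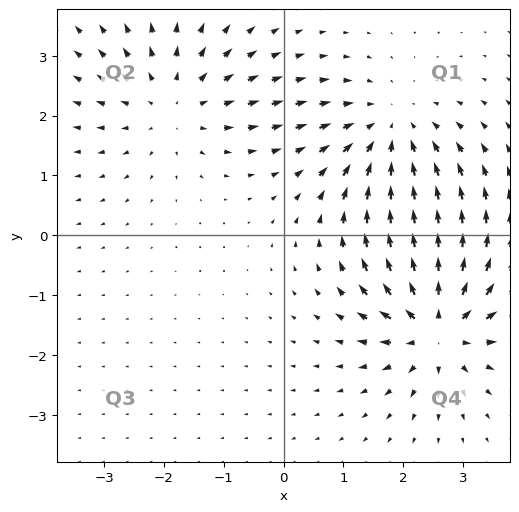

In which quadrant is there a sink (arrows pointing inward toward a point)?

The sink sits at approximately (1.8, 1.7), which lies in quadrant Q1. The divergence there is about -4, negative as expected for a sink.

Q1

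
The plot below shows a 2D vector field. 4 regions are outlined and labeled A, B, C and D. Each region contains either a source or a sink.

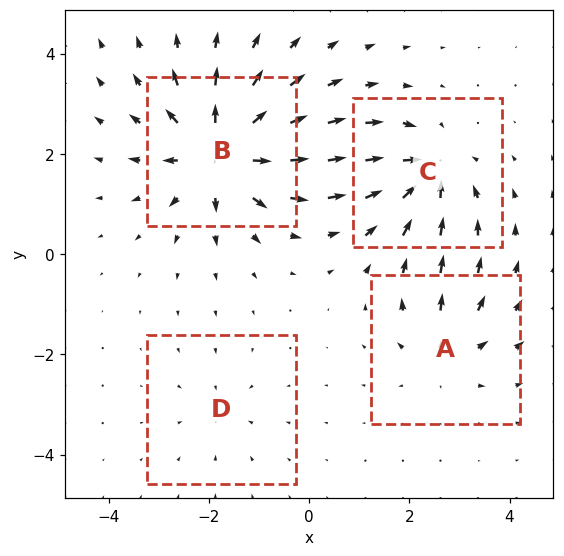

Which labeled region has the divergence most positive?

Divergence at each region's feature centre — A: about +4, B: about +8, C: about -6, D: about -2. Region B is most positive.

B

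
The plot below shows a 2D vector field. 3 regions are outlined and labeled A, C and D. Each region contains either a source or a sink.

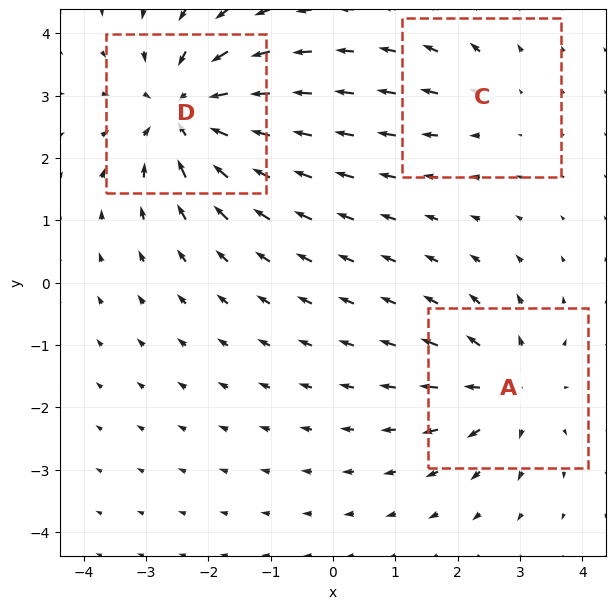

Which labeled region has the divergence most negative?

D

Divergence at each region's feature centre — A: about +4, C: about +2, D: about -6. Region D is most negative.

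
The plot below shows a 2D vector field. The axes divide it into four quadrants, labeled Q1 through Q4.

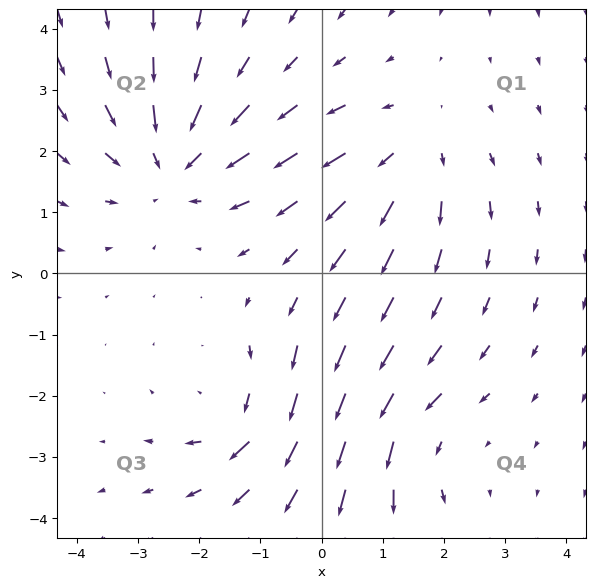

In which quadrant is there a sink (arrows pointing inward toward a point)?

Q2

The sink sits at approximately (-2.4, 1.8), which lies in quadrant Q2. The divergence there is about -4, negative as expected for a sink.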